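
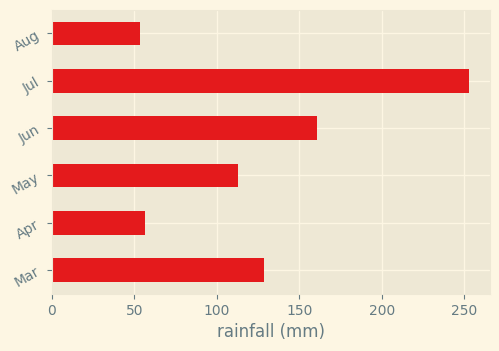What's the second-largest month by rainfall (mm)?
Jun

Top 3: Jul ≈ 250, Jun ≈ 150, Mar ≈ 125.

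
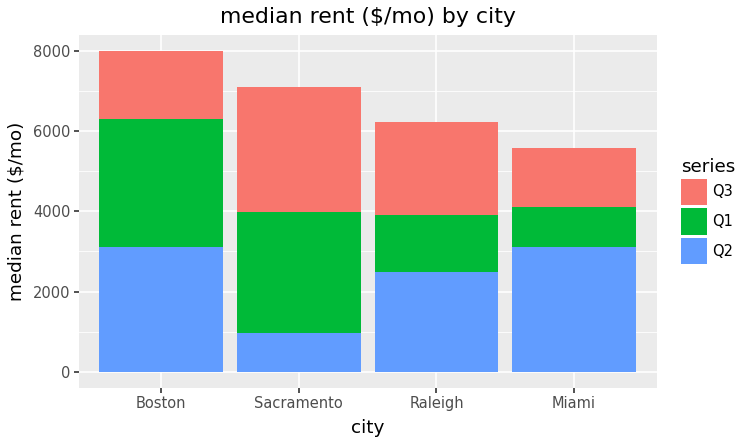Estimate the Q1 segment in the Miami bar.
≈ 1000

Q1 top ≈ 4000, bottom ≈ 3000; segment ≈ 1000.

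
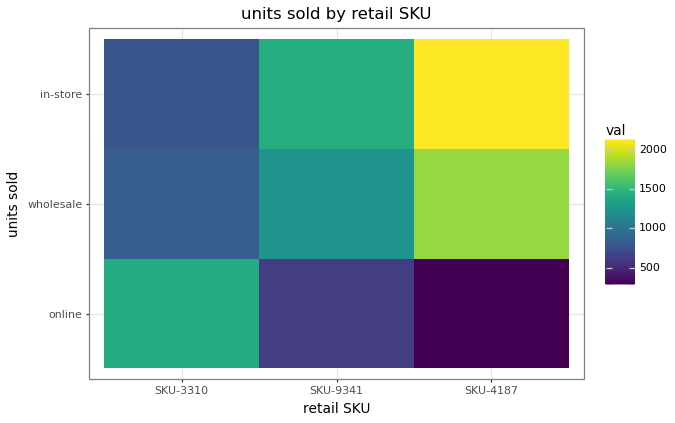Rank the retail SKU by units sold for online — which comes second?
SKU-9341

Top 3 for online: SKU-3310 ≈ 1400, SKU-9341 ≈ 600, SKU-4187 ≈ 200.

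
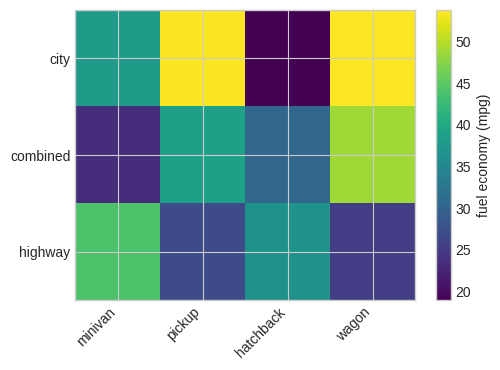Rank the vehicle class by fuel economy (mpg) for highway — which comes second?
hatchback

Top 3 for highway: minivan ≈ 45, hatchback ≈ 35, pickup ≈ 25.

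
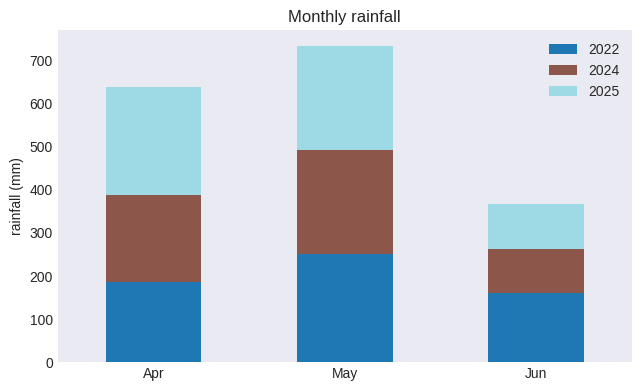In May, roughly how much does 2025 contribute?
2025 top ≈ 700, bottom ≈ 500; segment ≈ 200.

≈ 200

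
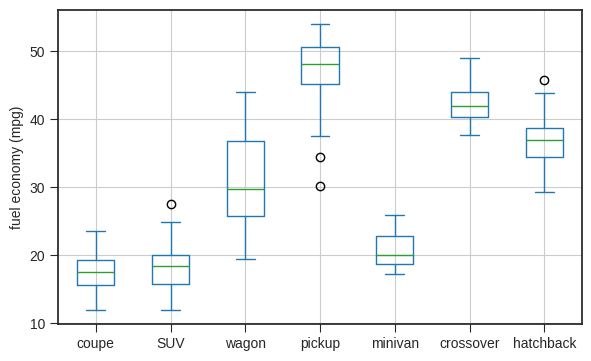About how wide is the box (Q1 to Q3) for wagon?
Q3 ≈ 35, Q1 ≈ 25; IQR ≈ 10.

≈ 10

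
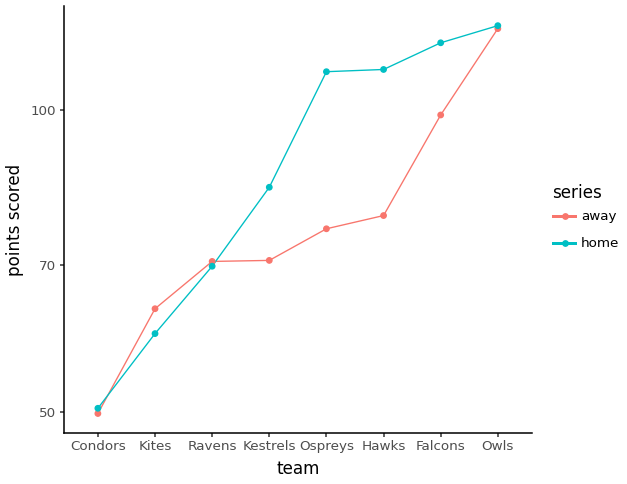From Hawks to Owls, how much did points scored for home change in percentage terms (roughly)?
≈ +9.1%

Hawks ≈ 110, Owls ≈ 120; (120 − 110) / 110 ≈ +9.1%.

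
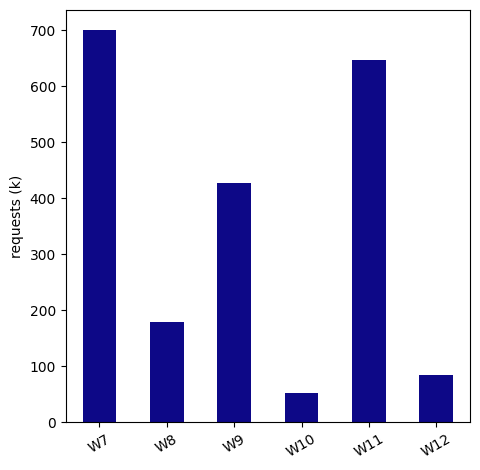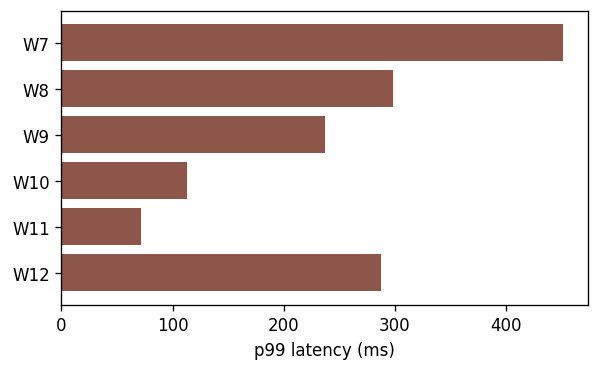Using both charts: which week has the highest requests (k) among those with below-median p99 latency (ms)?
Chart 2 median p99 latency (ms) ≈ 250; below-median weeks: W9, W10, W11. Among those, W11 has the highest requests (k) (≈ 600).

W11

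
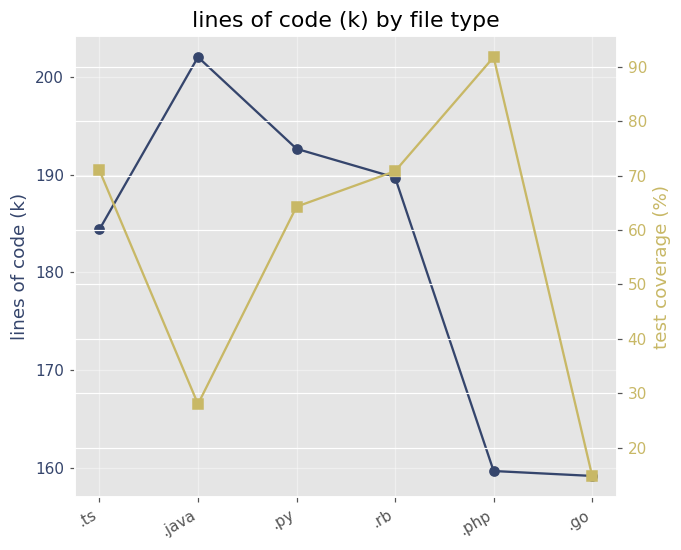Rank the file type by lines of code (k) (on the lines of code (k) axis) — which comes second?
Top 3 (on the lines of code (k) axis): .java ≈ 200, .py ≈ 195, .rb ≈ 190.

.py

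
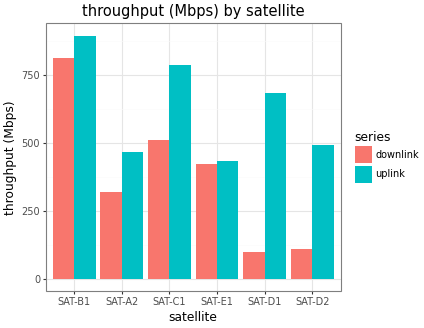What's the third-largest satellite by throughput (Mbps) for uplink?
Top 4 for uplink: SAT-B1 ≈ 900, SAT-C1 ≈ 800, SAT-D1 ≈ 700, SAT-D2 ≈ 500.

SAT-D1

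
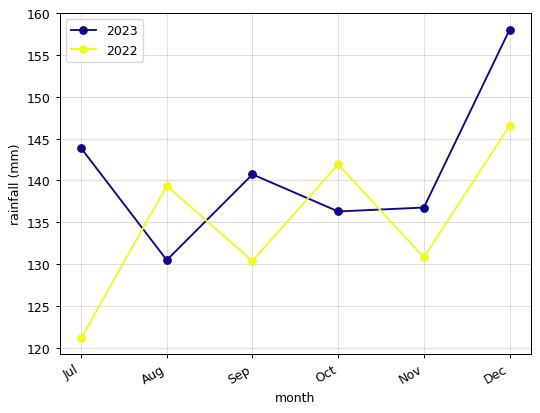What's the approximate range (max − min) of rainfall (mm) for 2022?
Max Dec ≈ 145, min Jul ≈ 120; range ≈ 25.

≈ 25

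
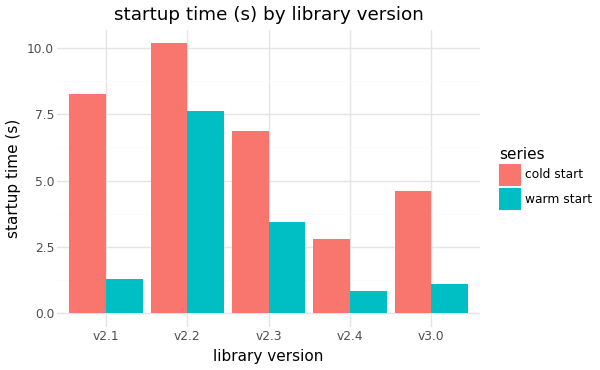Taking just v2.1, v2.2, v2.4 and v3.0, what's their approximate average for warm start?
≈ 3

(1 + 8 + 1 + 1) / 4 ≈ 3.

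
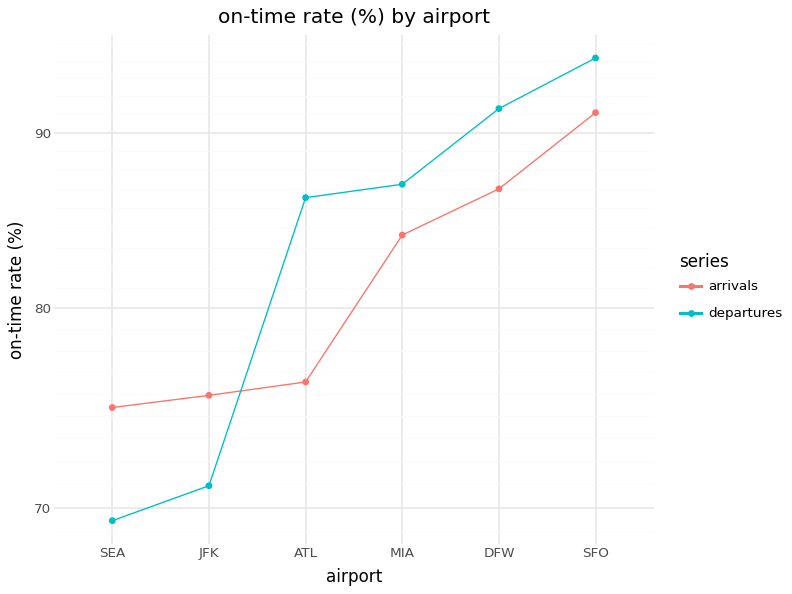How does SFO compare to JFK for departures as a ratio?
SFO ≈ 95, JFK ≈ 70; 95/70 ≈ 1.36.

≈ 1.36×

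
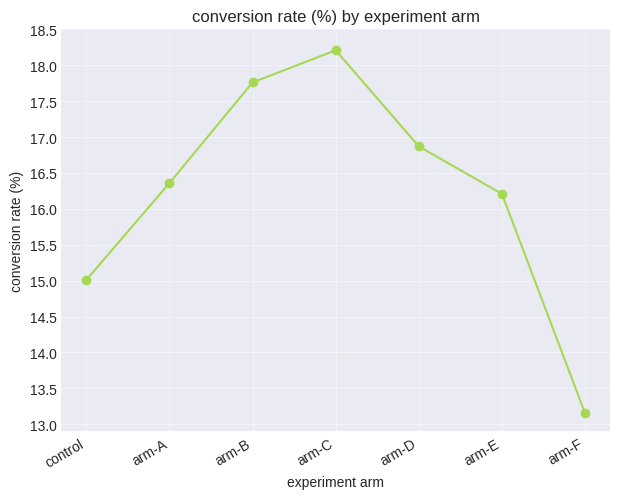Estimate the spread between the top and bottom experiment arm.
≈ 5.0

Max arm-C ≈ 18.0, min arm-F ≈ 13.0; range ≈ 5.0.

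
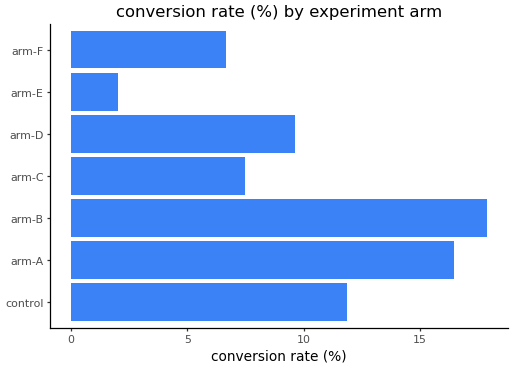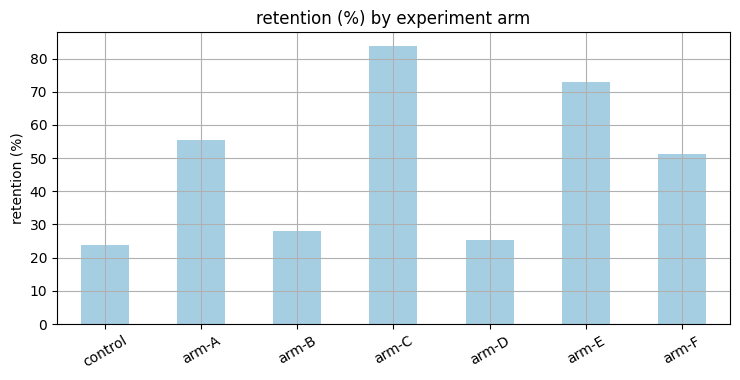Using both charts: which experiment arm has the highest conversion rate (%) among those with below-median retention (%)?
Chart 2 median retention (%) ≈ 50; below-median experiment arms: control, arm-B, arm-D. Among those, arm-B has the highest conversion rate (%) (≈ 18).

arm-B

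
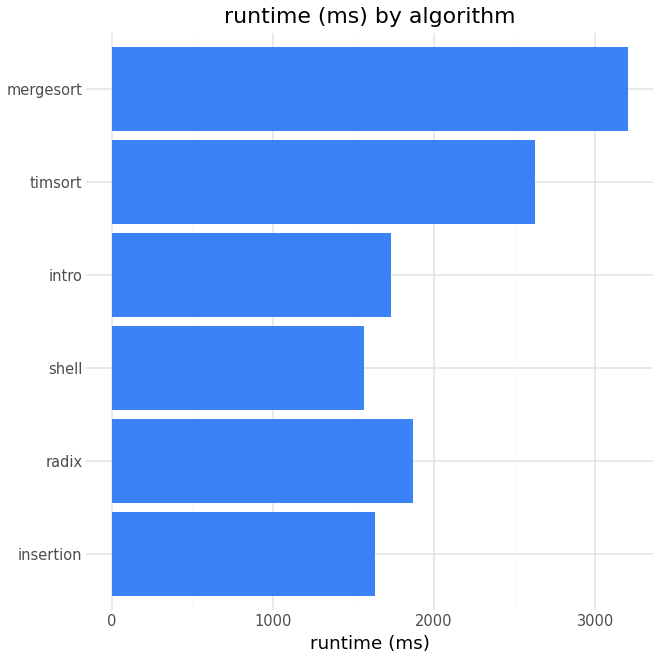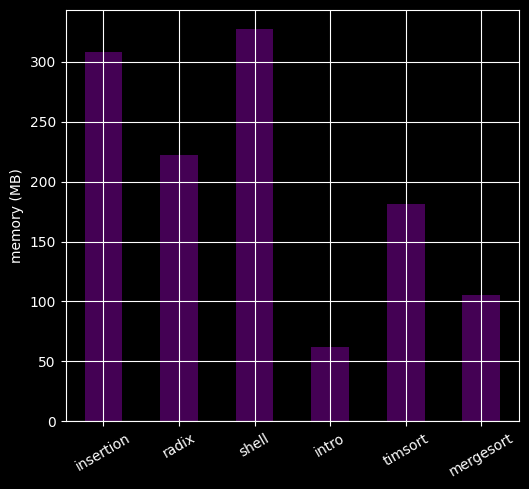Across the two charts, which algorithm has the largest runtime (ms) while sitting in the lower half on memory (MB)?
Chart 2 median memory (MB) ≈ 200; below-median algorithms: intro, timsort, mergesort. Among those, mergesort has the highest runtime (ms) (≈ 3000).

mergesort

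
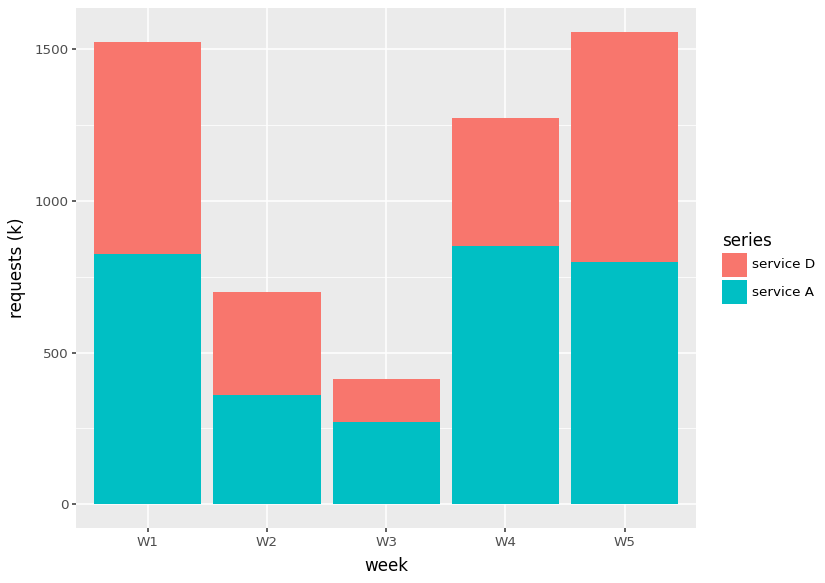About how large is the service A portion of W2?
service A top ≈ 400, bottom ≈ 0; segment ≈ 400.

≈ 400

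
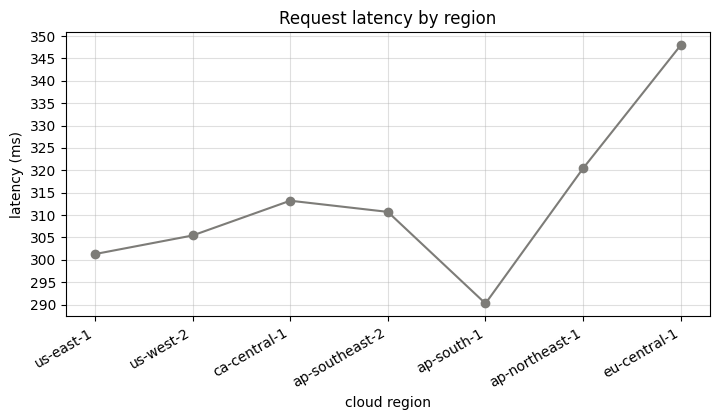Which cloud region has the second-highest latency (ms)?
ap-northeast-1

Top 3: eu-central-1 ≈ 350, ap-northeast-1 ≈ 320, ca-central-1 ≈ 315.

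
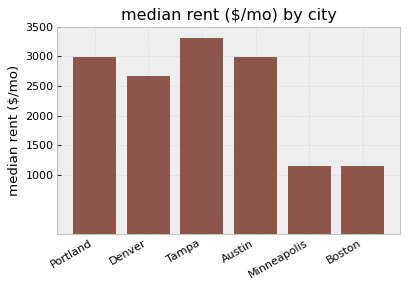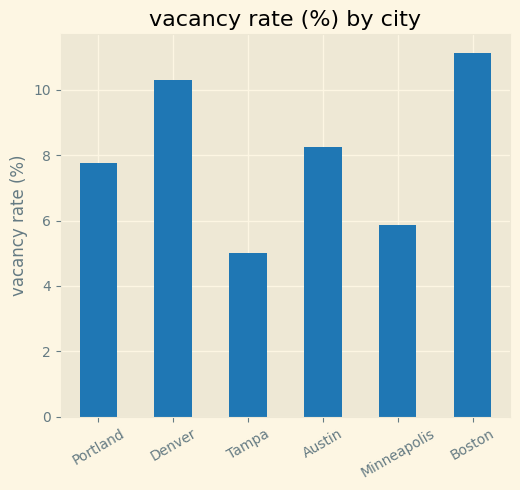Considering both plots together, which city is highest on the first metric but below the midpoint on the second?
Tampa

Chart 2 median vacancy rate (%) ≈ 8; below-median cities: Portland, Tampa, Minneapolis. Among those, Tampa has the highest median rent ($/mo) (≈ 3500).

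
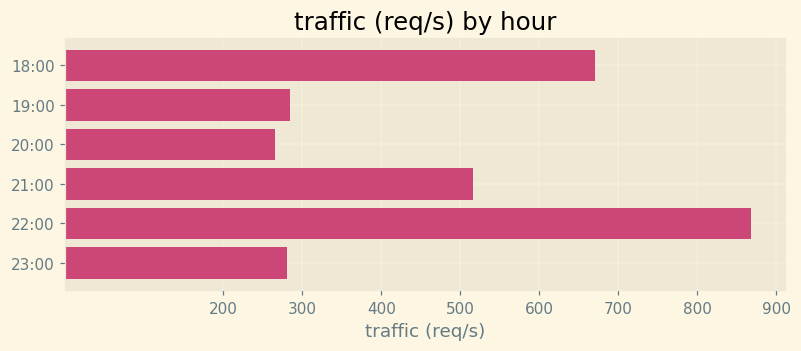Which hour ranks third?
Top 4: 22:00 ≈ 900, 18:00 ≈ 700, 21:00 ≈ 500, 19:00 ≈ 300.

21:00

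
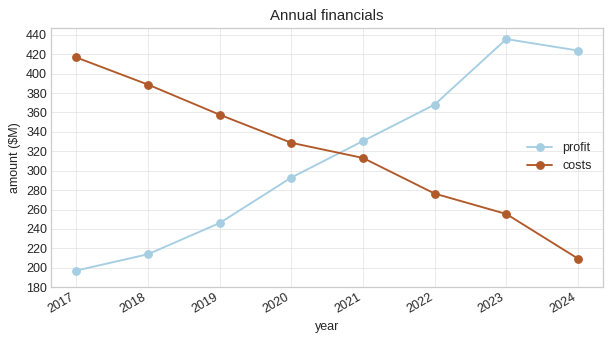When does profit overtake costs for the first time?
2020: profit ≈ 300 vs costs ≈ 320 (not yet); 2021: profit ≈ 340 vs costs ≈ 320 (first crossover).

2021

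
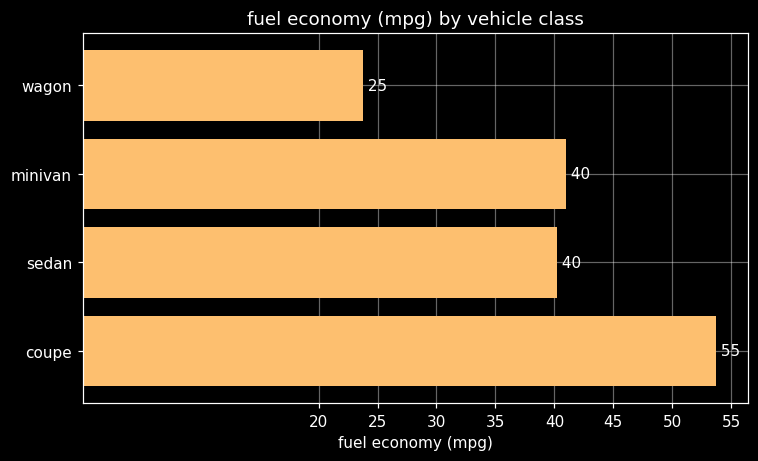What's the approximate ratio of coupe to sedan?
≈ 1.38×

coupe ≈ 55, sedan ≈ 40; 55/40 ≈ 1.38.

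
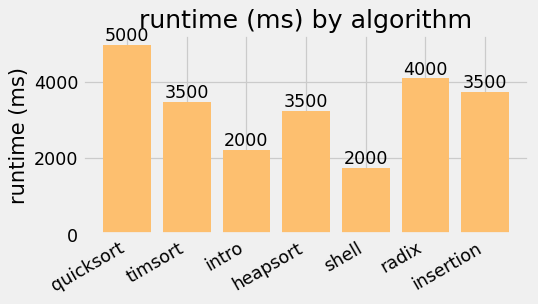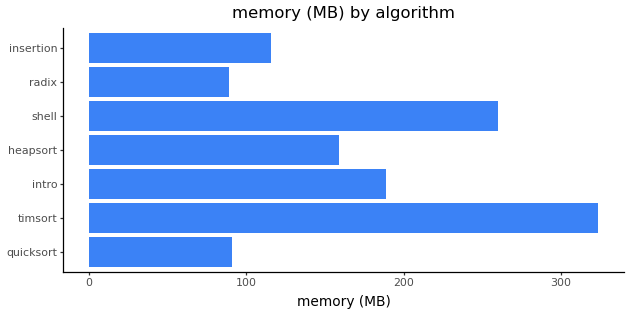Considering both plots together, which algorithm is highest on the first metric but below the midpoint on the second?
Chart 2 median memory (MB) ≈ 150; below-median algorithms: quicksort, radix, insertion. Among those, quicksort has the highest runtime (ms) (≈ 5000).

quicksort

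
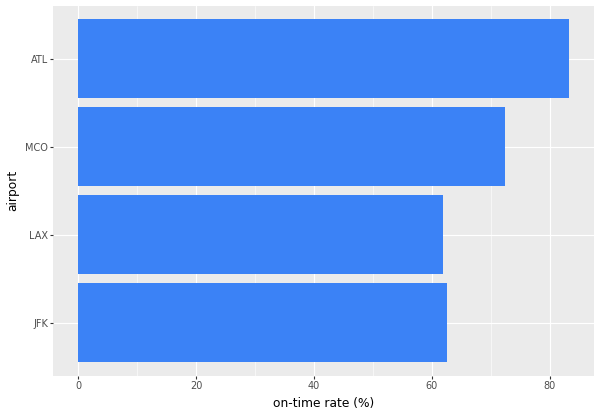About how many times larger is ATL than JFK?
≈ 1.33×

ATL ≈ 80, JFK ≈ 60; 80/60 ≈ 1.33.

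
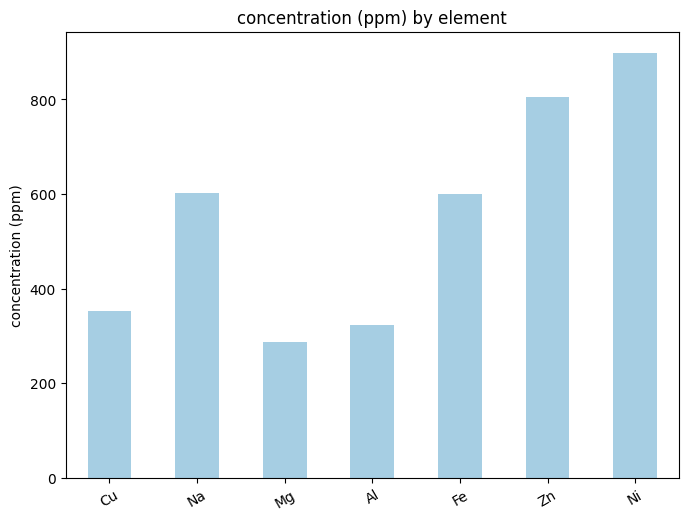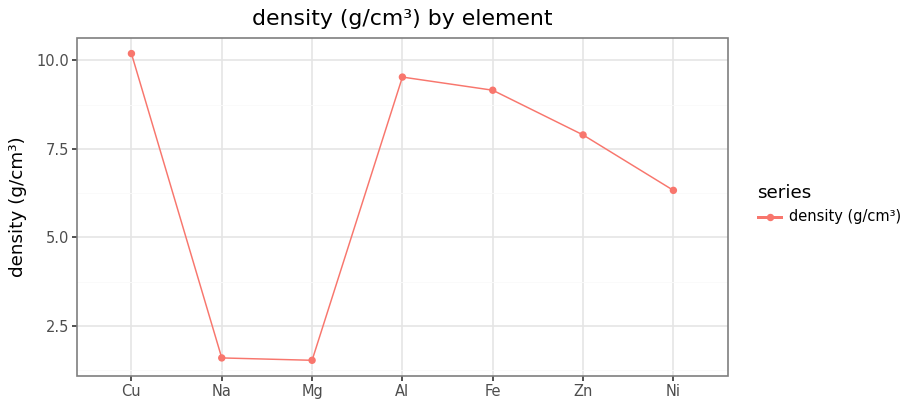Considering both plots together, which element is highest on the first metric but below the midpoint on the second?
Chart 2 median density (g/cm³) ≈ 8; below-median elements: Na, Mg, Ni. Among those, Ni has the highest concentration (ppm) (≈ 900).

Ni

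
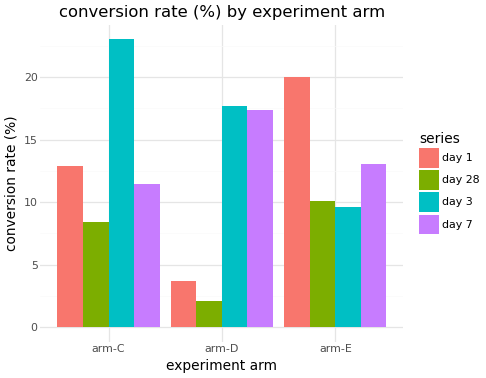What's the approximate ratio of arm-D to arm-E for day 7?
≈ 1.29×

arm-D ≈ 18, arm-E ≈ 14; 18/14 ≈ 1.29.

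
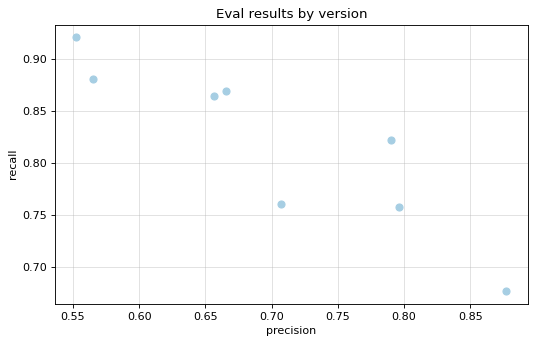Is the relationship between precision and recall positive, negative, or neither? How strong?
negative, strong

Points are negatively correlated; strong (|r| ≈ 0.9).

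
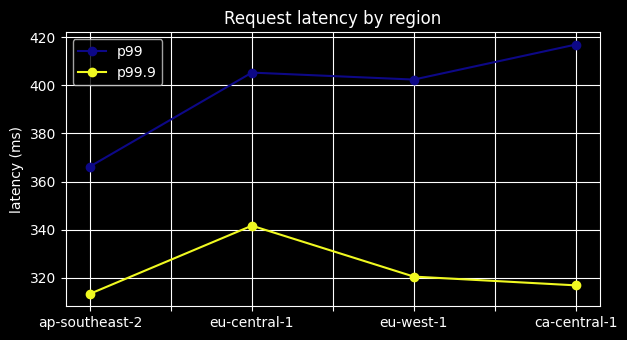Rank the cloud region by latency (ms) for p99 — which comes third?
Top 4 for p99: ca-central-1 ≈ 420, eu-central-1 ≈ 410, eu-west-1 ≈ 400, ap-southeast-2 ≈ 370.

eu-west-1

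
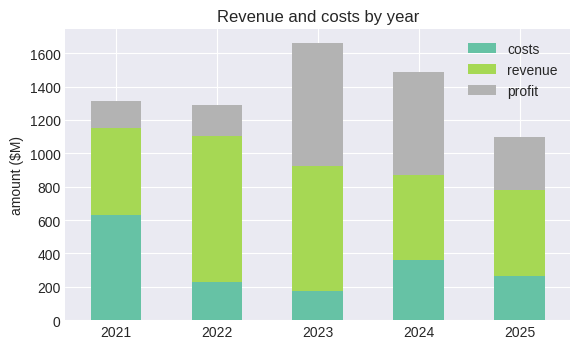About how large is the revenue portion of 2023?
revenue top ≈ 1000, bottom ≈ 200; segment ≈ 800.

≈ 800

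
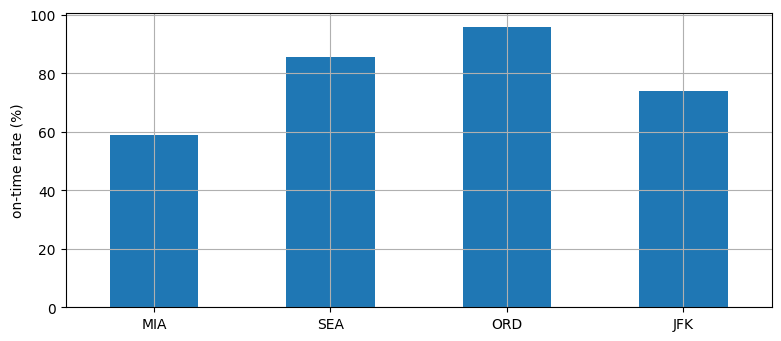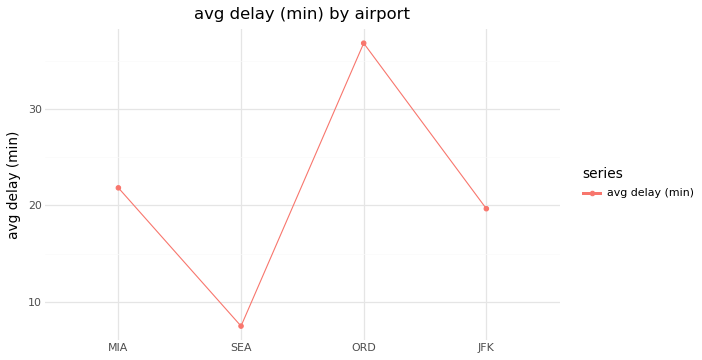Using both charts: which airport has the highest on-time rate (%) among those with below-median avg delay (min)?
Chart 2 median avg delay (min) ≈ 20; below-median airports: SEA, JFK. Among those, SEA has the highest on-time rate (%) (≈ 90).

SEA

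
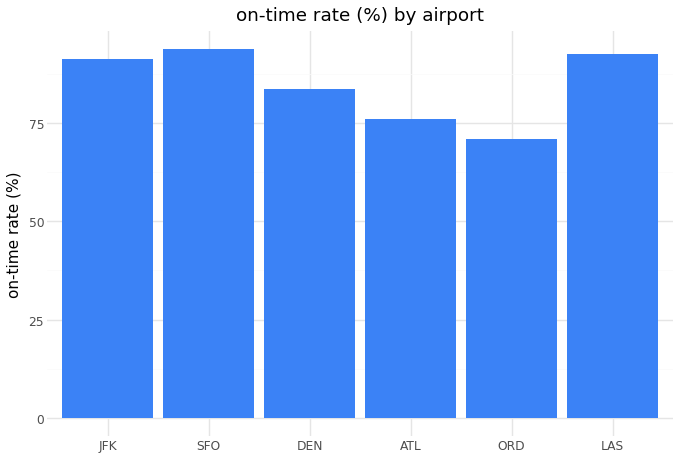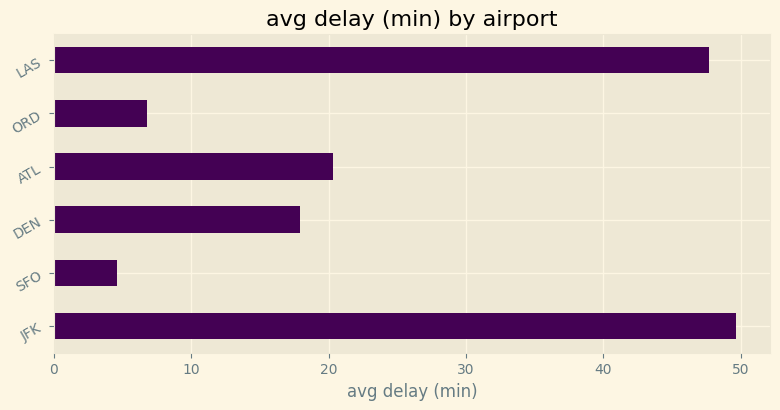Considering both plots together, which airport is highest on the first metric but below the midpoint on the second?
Chart 2 median avg delay (min) ≈ 20; below-median airports: SFO, DEN, ORD. Among those, SFO has the highest on-time rate (%) (≈ 90).

SFO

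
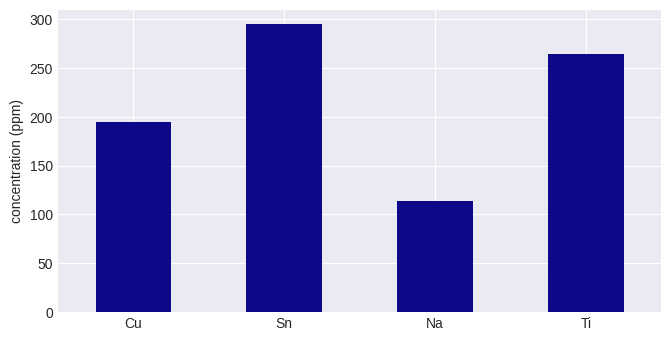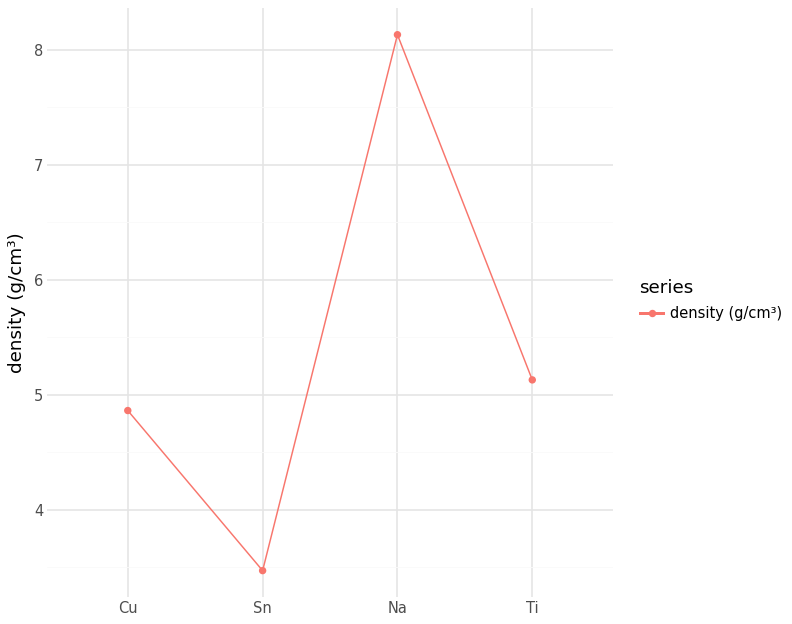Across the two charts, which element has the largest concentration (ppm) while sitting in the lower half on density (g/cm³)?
Sn

Chart 2 median density (g/cm³) ≈ 5; below-median elements: Cu, Sn. Among those, Sn has the highest concentration (ppm) (≈ 300).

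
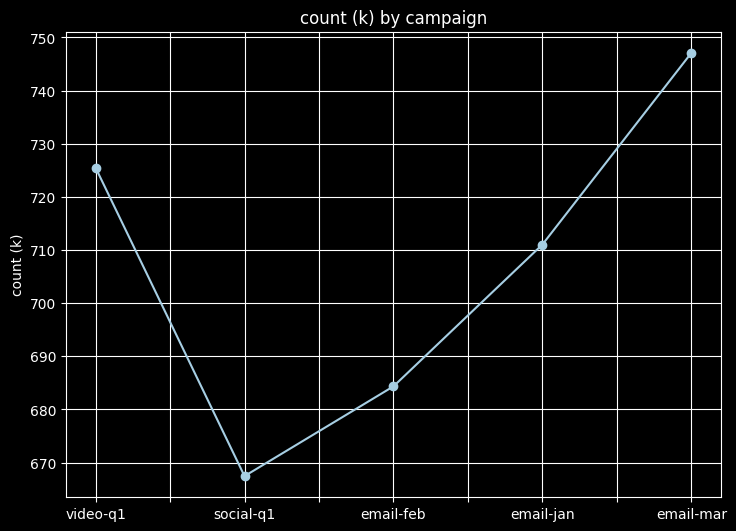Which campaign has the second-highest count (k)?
Top 3: email-mar ≈ 750, video-q1 ≈ 730, email-jan ≈ 710.

video-q1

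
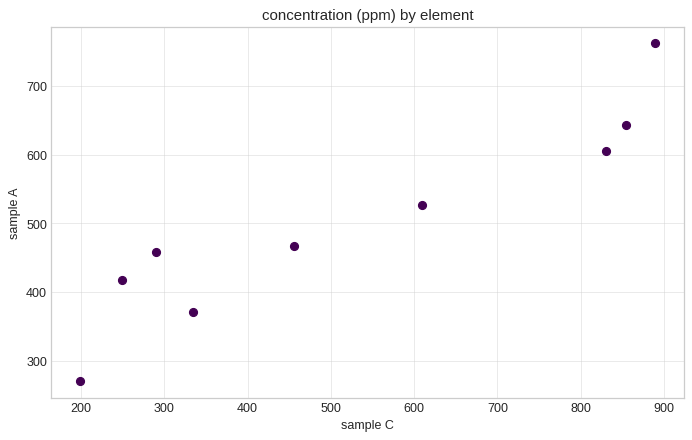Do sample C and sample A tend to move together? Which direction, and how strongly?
Points are positively correlated; strong (|r| ≈ 0.9).

positive, strong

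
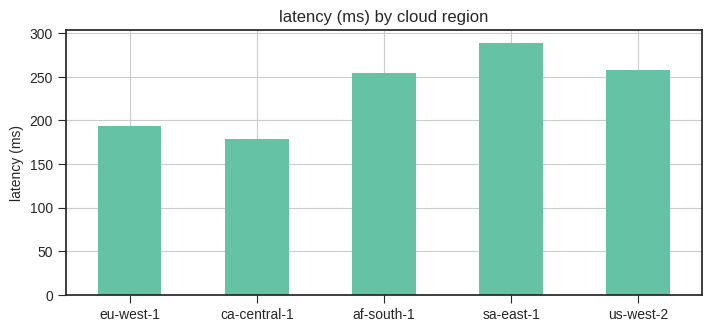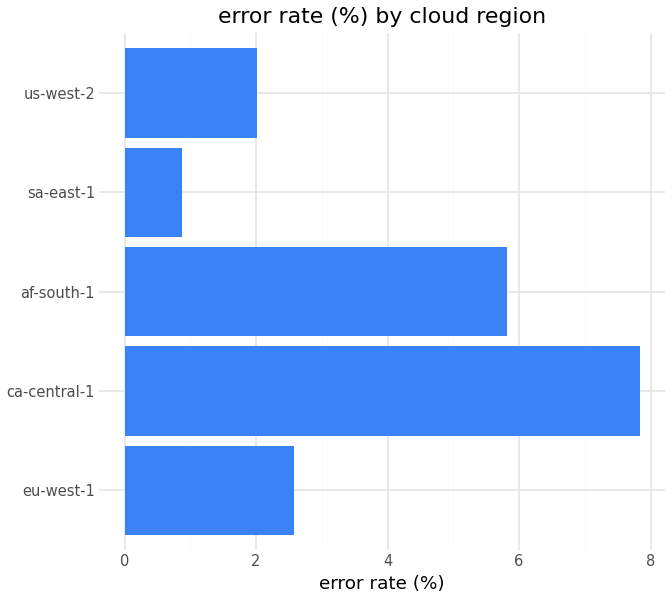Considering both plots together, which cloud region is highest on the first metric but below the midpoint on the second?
sa-east-1

Chart 2 median error rate (%) ≈ 3; below-median cloud regions: sa-east-1, us-west-2. Among those, sa-east-1 has the highest latency (ms) (≈ 300).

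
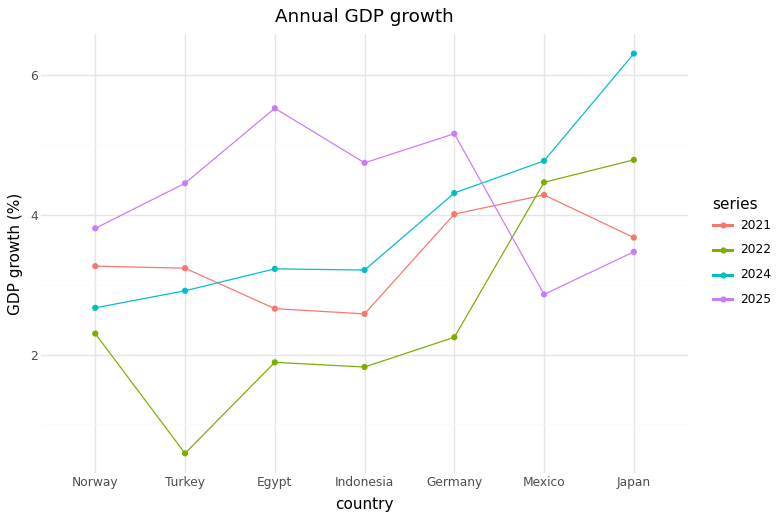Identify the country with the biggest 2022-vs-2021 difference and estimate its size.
Turkey: 2022 ≈ 0.5, 2021 ≈ 3.0 → gap ≈ 2.5. Next-largest (Germany) is only ≈ 2.0.

Turkey, ≈ 2.5 %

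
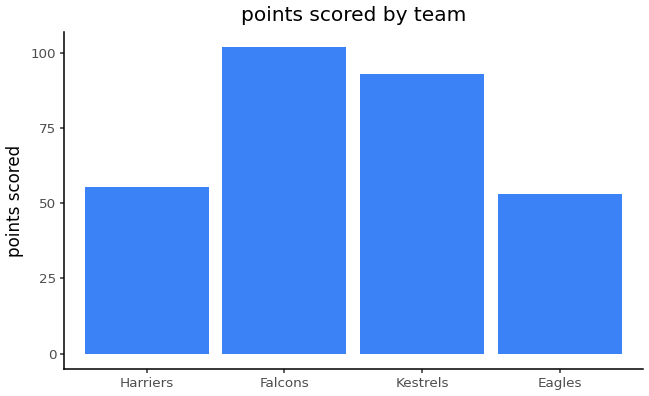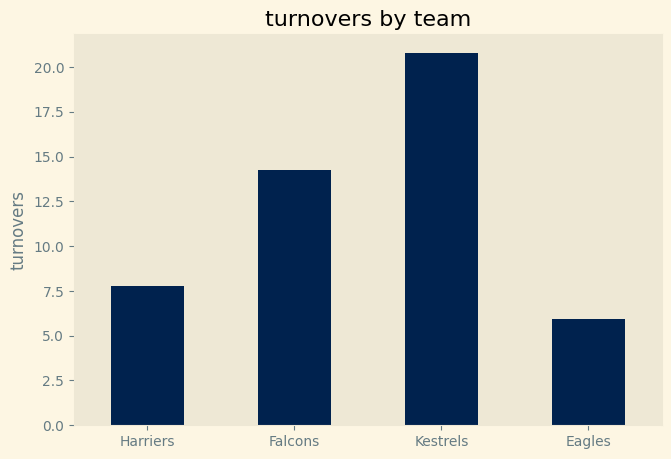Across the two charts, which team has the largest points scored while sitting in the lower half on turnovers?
Harriers

Chart 2 median turnovers ≈ 12; below-median teams: Harriers, Eagles. Among those, Harriers has the highest points scored (≈ 60).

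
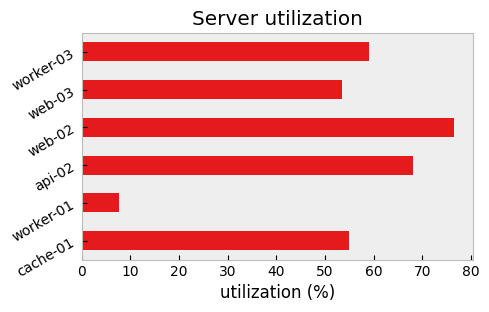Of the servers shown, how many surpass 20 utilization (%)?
Above 20: cache-01, api-02, web-02, web-03, worker-03.

5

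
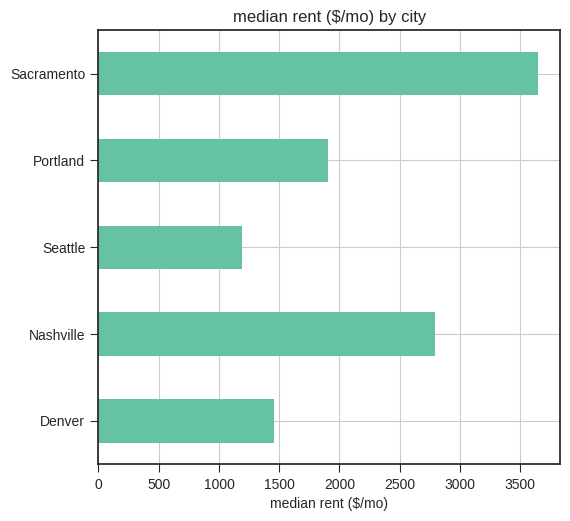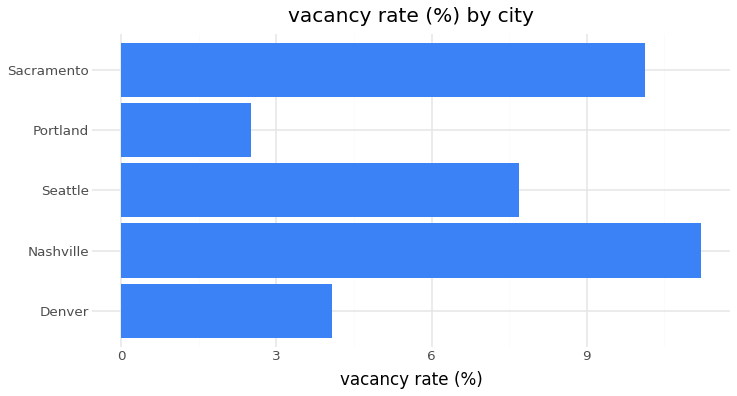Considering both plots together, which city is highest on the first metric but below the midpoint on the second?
Portland

Chart 2 median vacancy rate (%) ≈ 8; below-median cities: Denver, Portland. Among those, Portland has the highest median rent ($/mo) (≈ 2000).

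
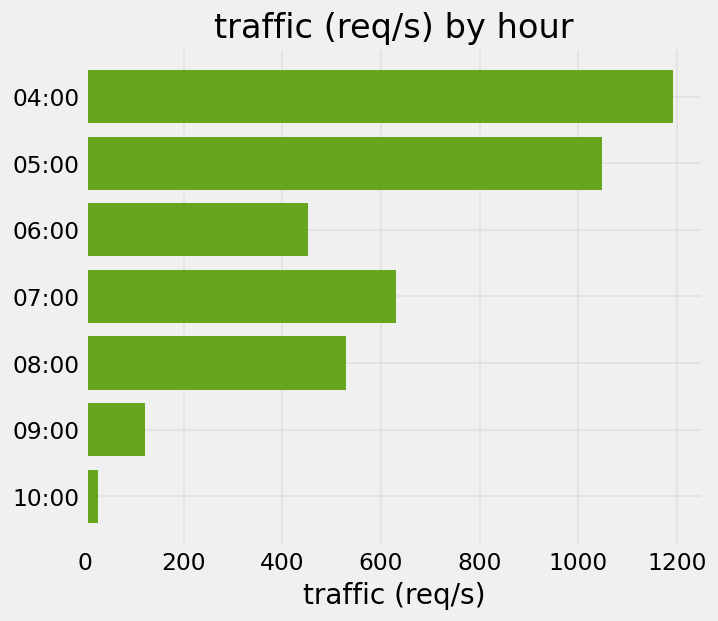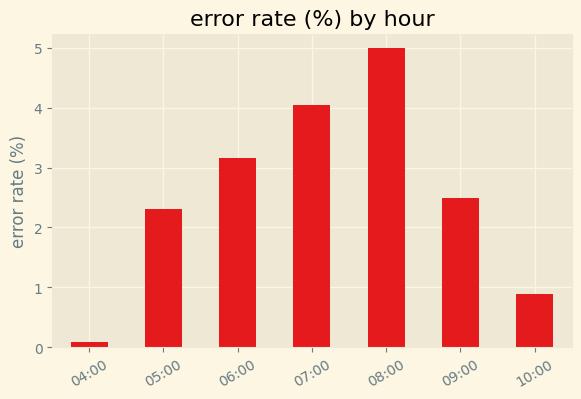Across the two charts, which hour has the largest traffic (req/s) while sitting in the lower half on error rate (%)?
Chart 2 median error rate (%) ≈ 2.5; below-median hours: 04:00, 05:00, 10:00. Among those, 04:00 has the highest traffic (req/s) (≈ 1200).

04:00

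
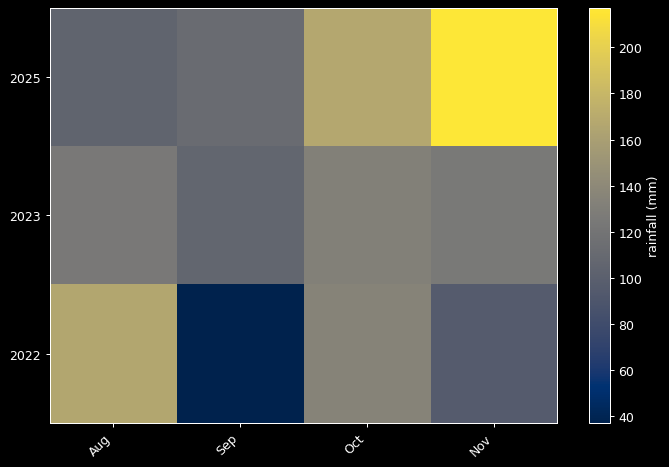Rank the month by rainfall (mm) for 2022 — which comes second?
Top 3 for 2022: Aug ≈ 160, Oct ≈ 140, Nov ≈ 100.

Oct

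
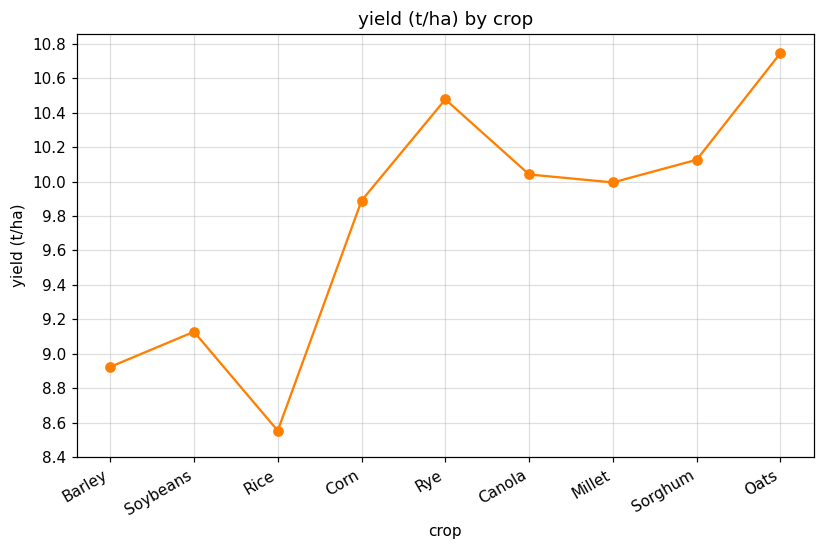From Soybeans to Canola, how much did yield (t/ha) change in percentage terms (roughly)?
Soybeans ≈ 9.2, Canola ≈ 10.0; (10.0 − 9.2) / 9.2 ≈ +8.7%.

≈ +8.7%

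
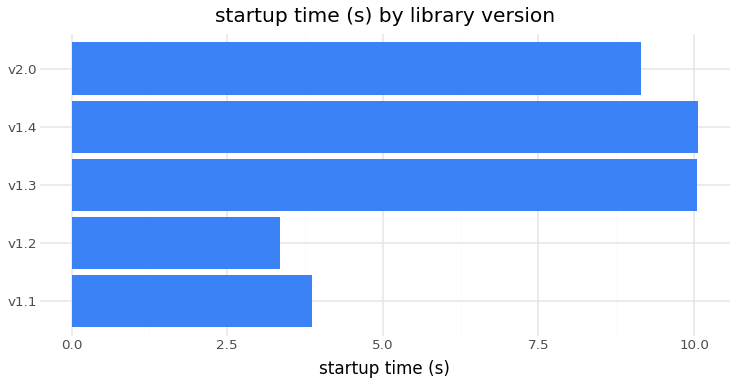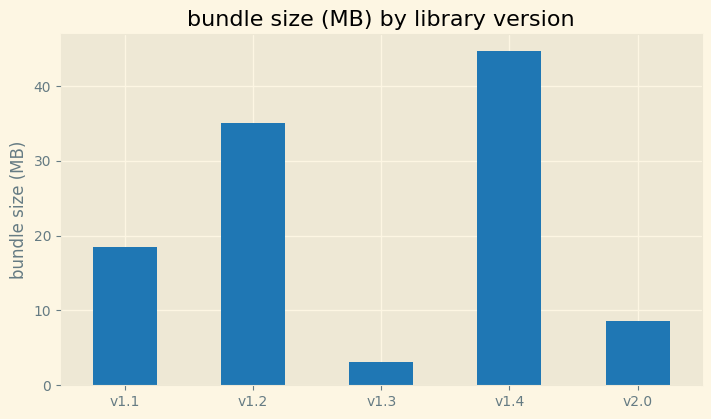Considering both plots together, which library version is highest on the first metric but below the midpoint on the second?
v1.3

Chart 2 median bundle size (MB) ≈ 20; below-median library versions: v1.3, v2.0. Among those, v1.3 has the highest startup time (s) (≈ 10).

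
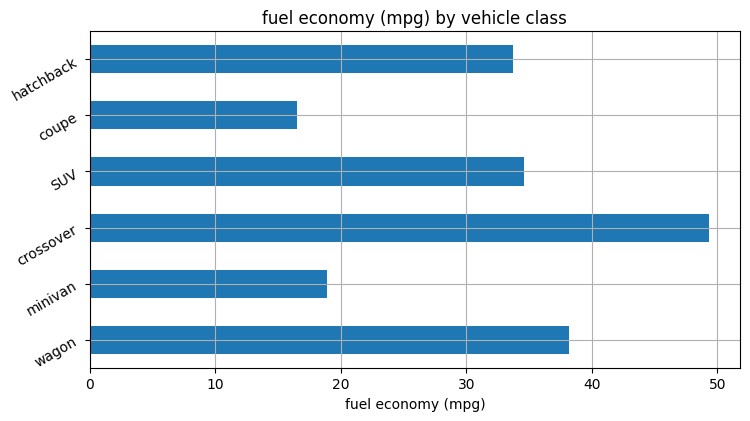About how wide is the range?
≈ 35

Max crossover ≈ 50, min coupe ≈ 15; range ≈ 35.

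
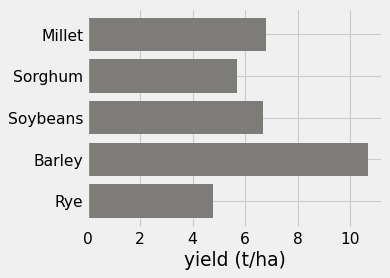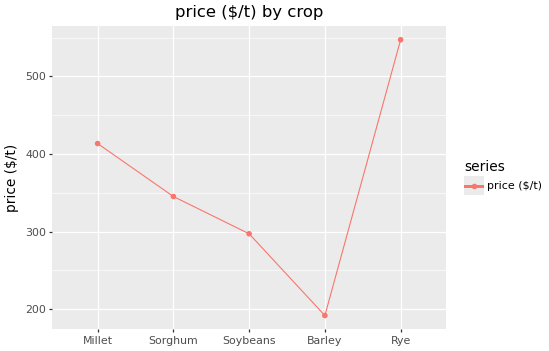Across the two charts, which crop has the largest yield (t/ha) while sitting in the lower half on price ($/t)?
Barley

Chart 2 median price ($/t) ≈ 300; below-median crops: Soybeans, Barley. Among those, Barley has the highest yield (t/ha) (≈ 11).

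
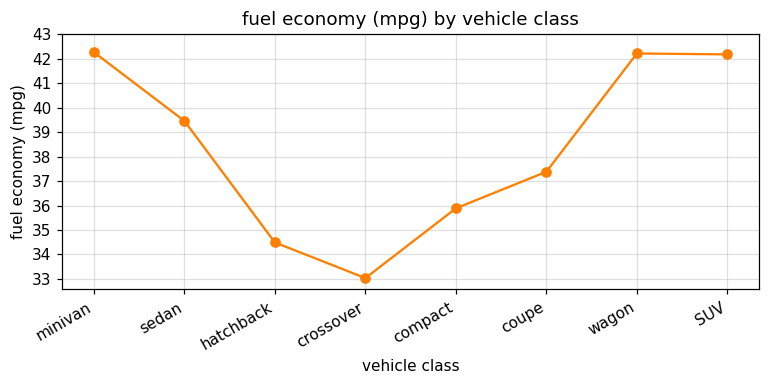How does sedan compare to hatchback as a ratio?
sedan ≈ 39, hatchback ≈ 34; 39/34 ≈ 1.15.

≈ 1.15×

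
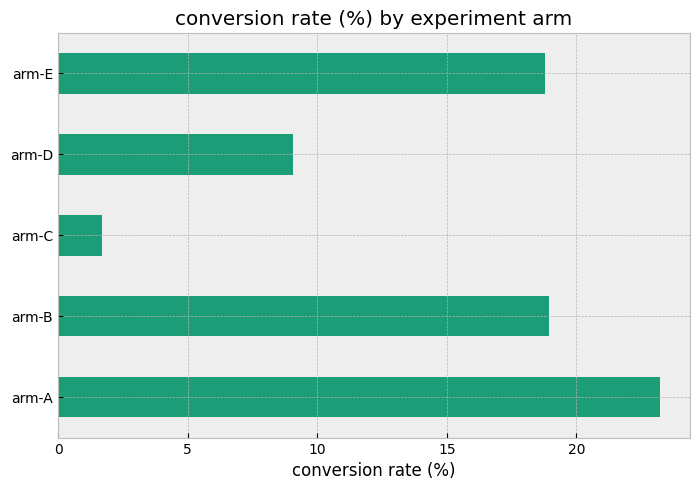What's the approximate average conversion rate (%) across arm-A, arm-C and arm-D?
≈ 12

(24 + 2 + 10) / 3 ≈ 12.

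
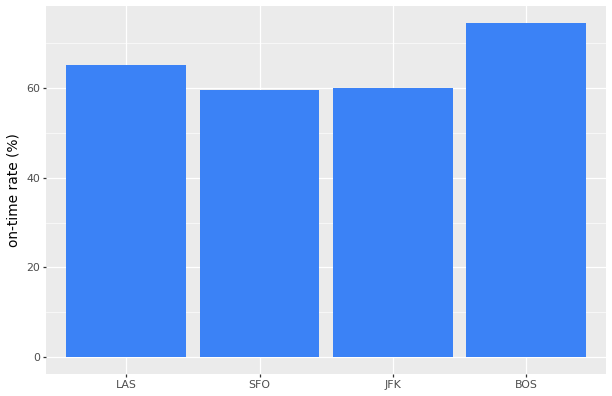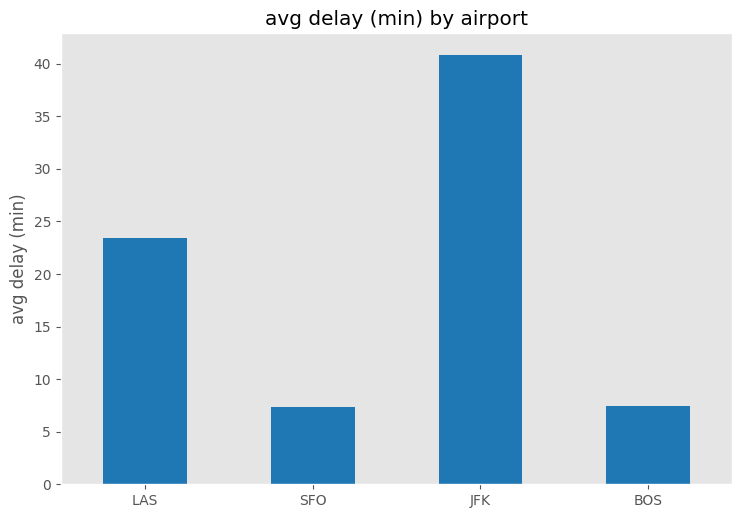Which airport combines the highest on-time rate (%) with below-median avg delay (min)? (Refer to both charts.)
Chart 2 median avg delay (min) ≈ 15; below-median airports: SFO, BOS. Among those, BOS has the highest on-time rate (%) (≈ 70).

BOS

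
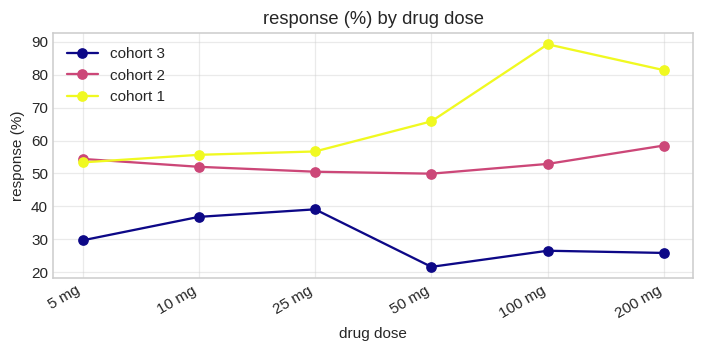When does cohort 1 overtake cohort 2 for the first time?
10 mg

5 mg: cohort 1 ≈ 50 vs cohort 2 ≈ 50 (not yet); 10 mg: cohort 1 ≈ 60 vs cohort 2 ≈ 50 (first crossover).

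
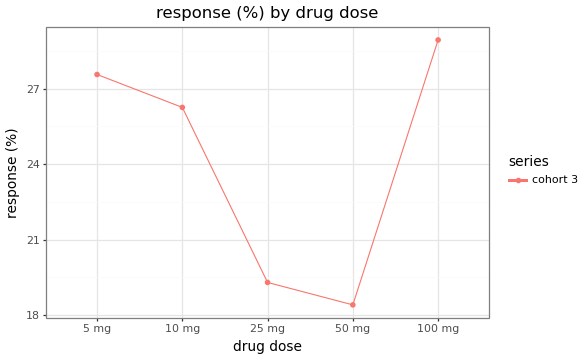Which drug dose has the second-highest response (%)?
5 mg

Top 3: 100 mg ≈ 29, 5 mg ≈ 28, 10 mg ≈ 26.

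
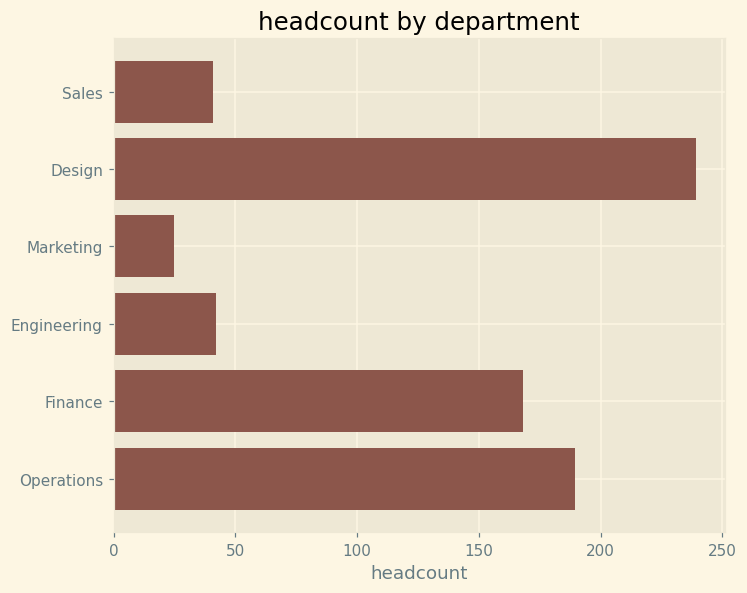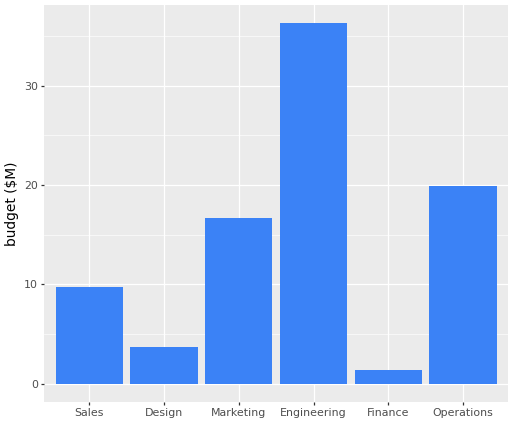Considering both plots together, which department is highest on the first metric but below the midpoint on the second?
Design

Chart 2 median budget ($M) ≈ 15; below-median departments: Sales, Design, Finance. Among those, Design has the highest headcount (≈ 250).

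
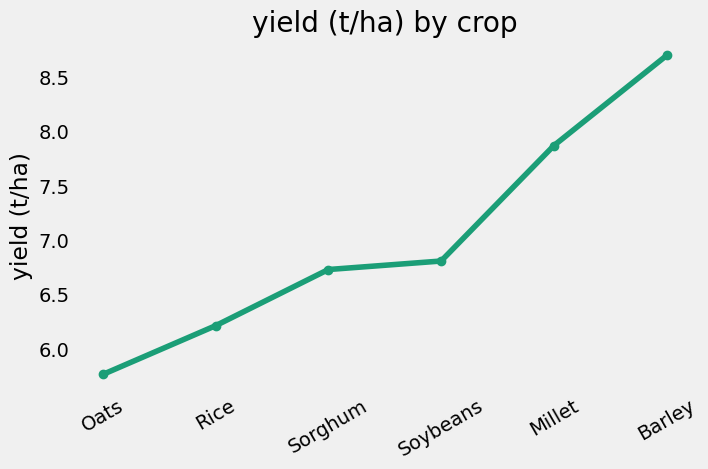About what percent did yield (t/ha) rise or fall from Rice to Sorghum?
≈ +8.3%

Rice ≈ 6.0, Sorghum ≈ 6.5; (6.5 − 6.0) / 6.0 ≈ +8.3%.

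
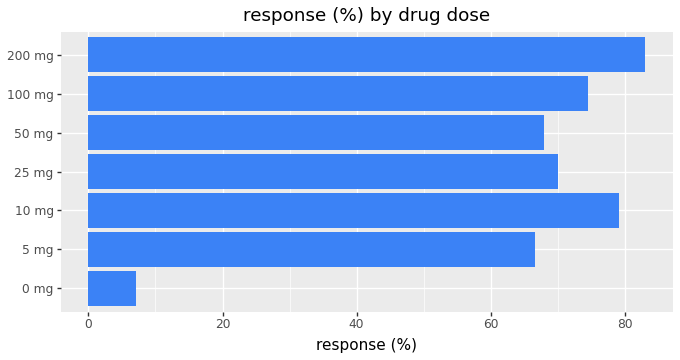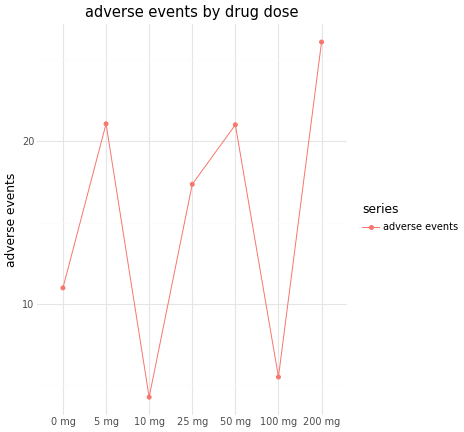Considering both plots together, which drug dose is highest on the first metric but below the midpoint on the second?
10 mg

Chart 2 median adverse events ≈ 15; below-median drug doses: 0 mg, 10 mg, 100 mg. Among those, 10 mg has the highest response (%) (≈ 80).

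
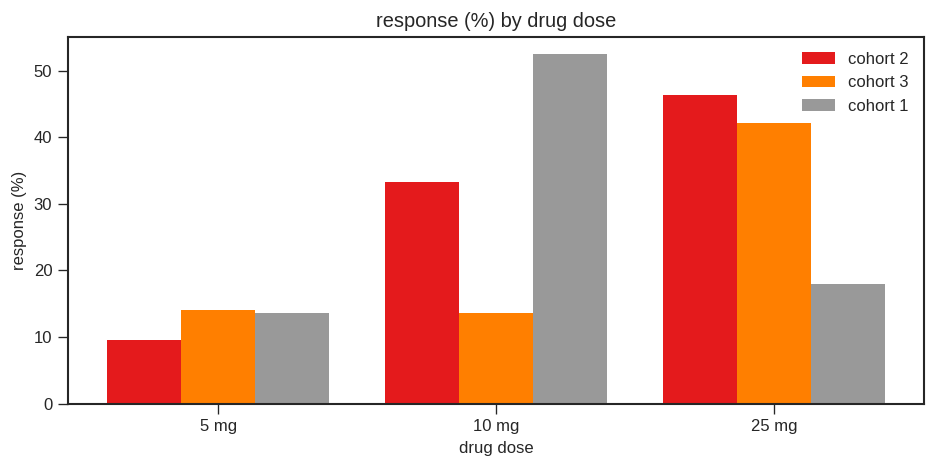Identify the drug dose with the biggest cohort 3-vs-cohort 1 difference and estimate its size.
10 mg: cohort 3 ≈ 15, cohort 1 ≈ 50 → gap ≈ 35. Next-largest (25 mg) is only ≈ 20.

10 mg, ≈ 35 %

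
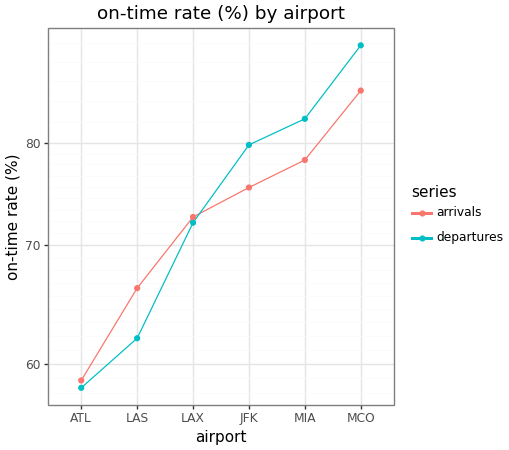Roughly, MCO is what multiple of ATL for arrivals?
≈ 1.42×

MCO ≈ 85, ATL ≈ 60; 85/60 ≈ 1.42.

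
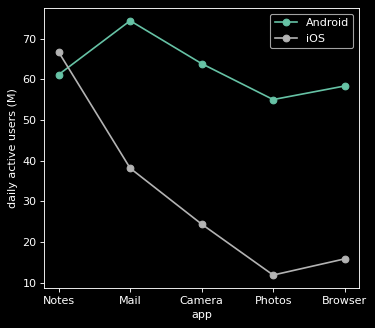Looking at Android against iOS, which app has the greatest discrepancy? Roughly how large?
Photos: Android ≈ 60, iOS ≈ 10 → gap ≈ 50. Next-largest (Browser) is only ≈ 40.

Photos, ≈ 50 M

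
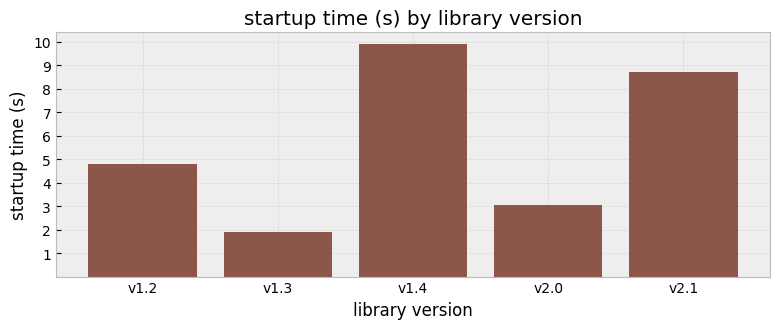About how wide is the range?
Max v1.4 ≈ 10, min v1.3 ≈ 2; range ≈ 8.

≈ 8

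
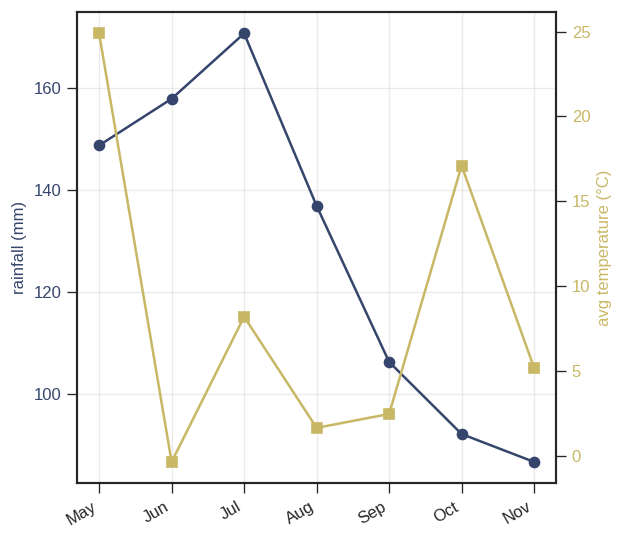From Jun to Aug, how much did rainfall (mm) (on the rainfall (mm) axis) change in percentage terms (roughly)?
≈ -12.5%

Jun ≈ 160, Aug ≈ 140; (140 − 160) / 160 ≈ -12.5%.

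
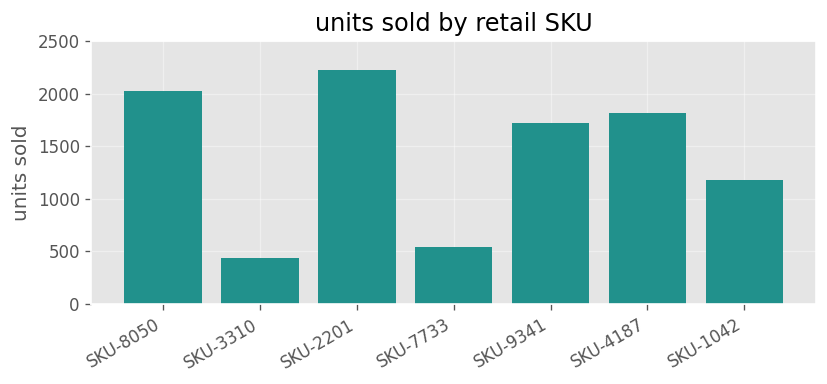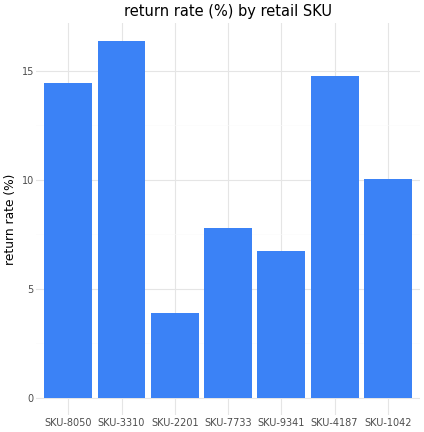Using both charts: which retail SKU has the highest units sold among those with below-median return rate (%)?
Chart 2 median return rate (%) ≈ 10; below-median retail SKUs: SKU-2201, SKU-7733, SKU-9341. Among those, SKU-2201 has the highest units sold (≈ 2000).

SKU-2201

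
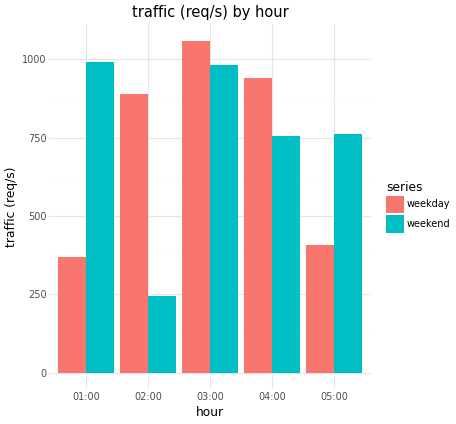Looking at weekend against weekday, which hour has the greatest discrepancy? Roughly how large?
02:00: weekend ≈ 200, weekday ≈ 900 → gap ≈ 700. Next-largest (01:00) is only ≈ 600.

02:00, ≈ 700 req/s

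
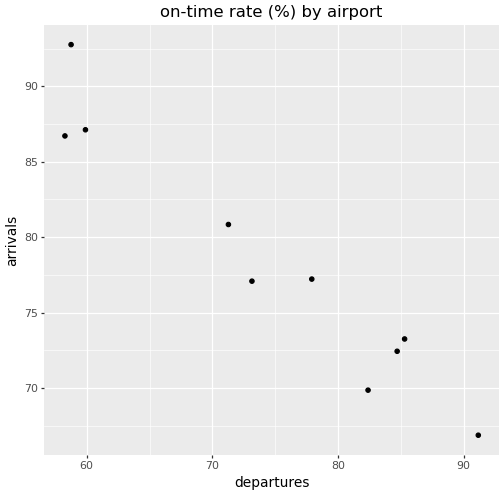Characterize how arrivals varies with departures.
Points are negatively correlated; strong (|r| ≈ 1.0).

negative, strong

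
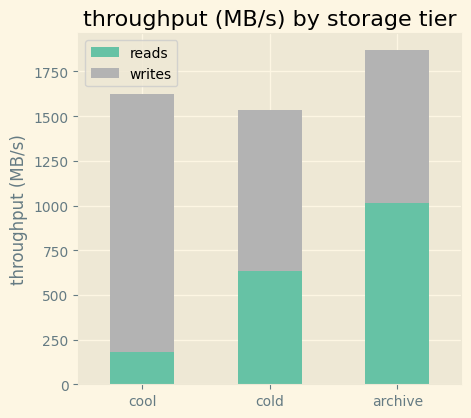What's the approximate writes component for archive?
writes top ≈ 1800, bottom ≈ 1000; segment ≈ 800.

≈ 800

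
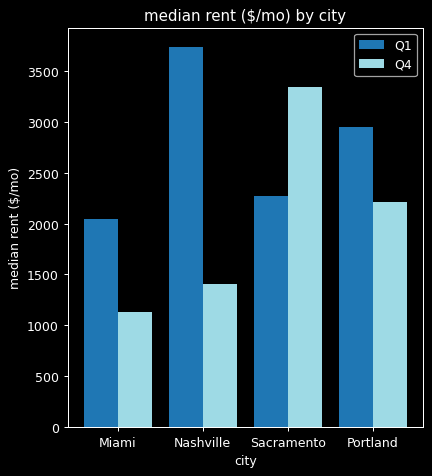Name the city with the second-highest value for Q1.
Top 3 for Q1: Nashville ≈ 3500, Portland ≈ 3000, Sacramento ≈ 2500.

Portland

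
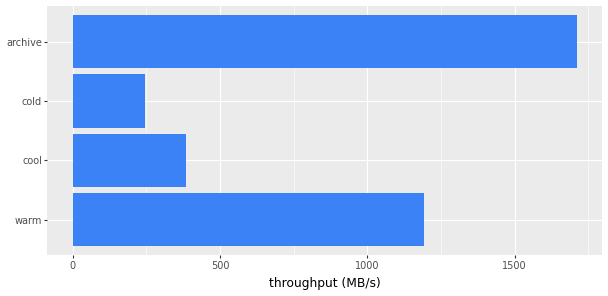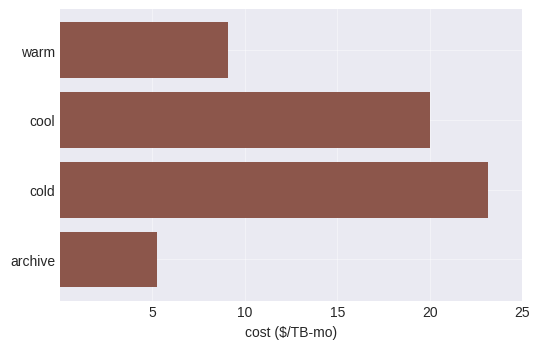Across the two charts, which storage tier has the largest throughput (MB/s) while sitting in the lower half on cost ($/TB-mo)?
Chart 2 median cost ($/TB-mo) ≈ 15; below-median storage tiers: warm, archive. Among those, archive has the highest throughput (MB/s) (≈ 1800).

archive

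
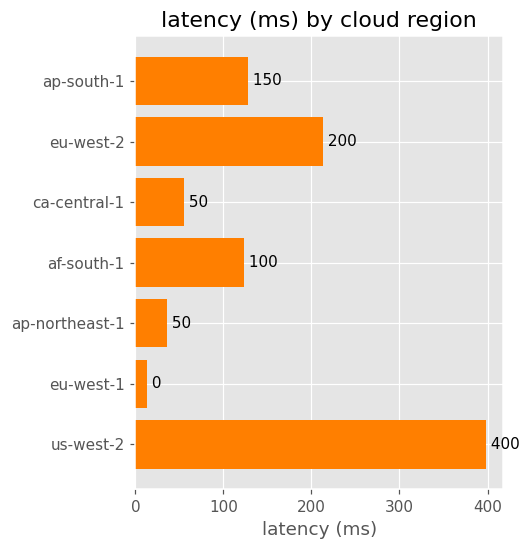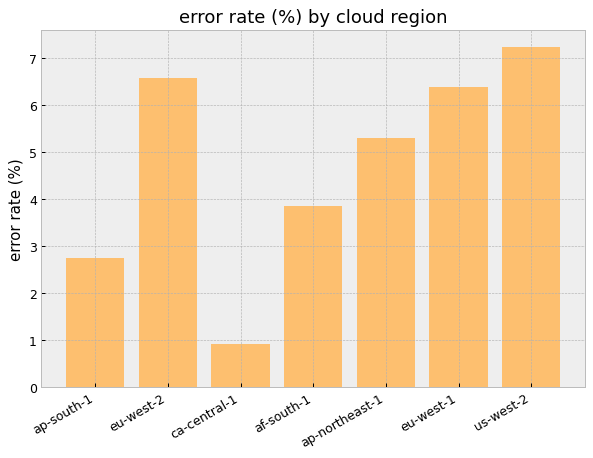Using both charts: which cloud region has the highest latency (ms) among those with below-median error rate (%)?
ap-south-1

Chart 2 median error rate (%) ≈ 5; below-median cloud regions: ap-south-1, ca-central-1, af-south-1. Among those, ap-south-1 has the highest latency (ms) (≈ 150).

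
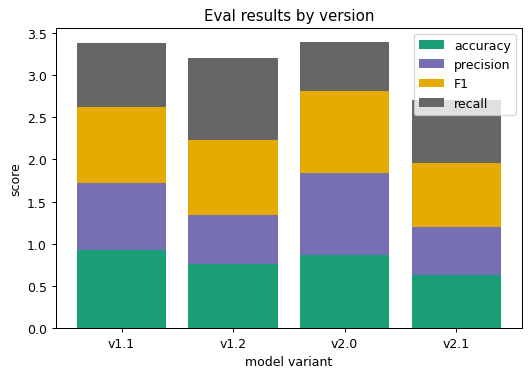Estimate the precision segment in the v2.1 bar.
precision top ≈ 1.0, bottom ≈ 0.5; segment ≈ 0.5.

≈ 0.5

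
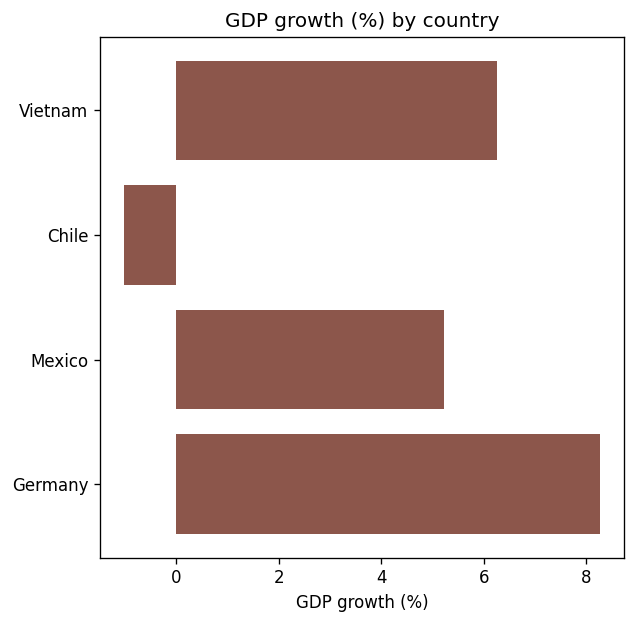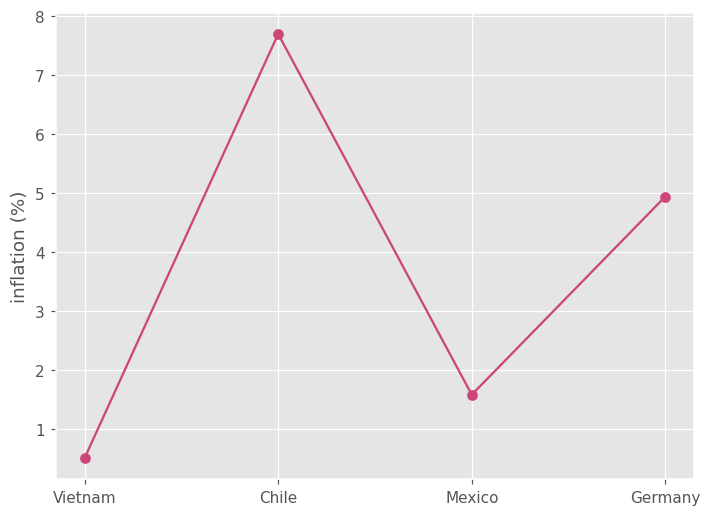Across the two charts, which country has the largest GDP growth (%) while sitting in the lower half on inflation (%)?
Vietnam

Chart 2 median inflation (%) ≈ 3; below-median countries: Vietnam, Mexico. Among those, Vietnam has the highest GDP growth (%) (≈ 6).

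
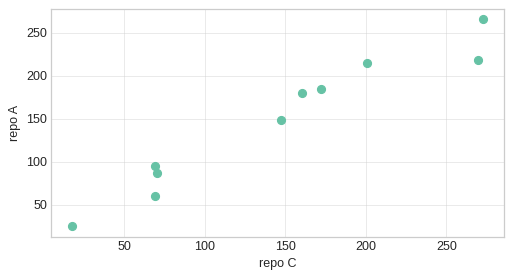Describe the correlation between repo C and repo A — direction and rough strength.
positive, strong

Points are positively correlated; strong (|r| ≈ 1.0).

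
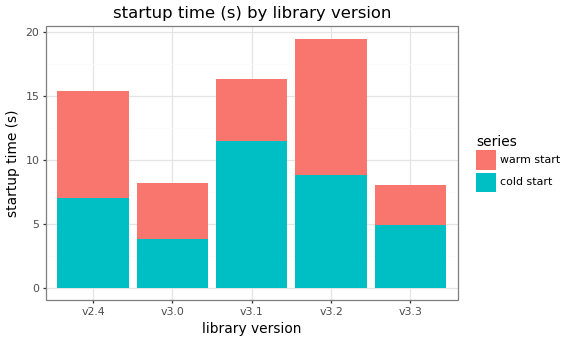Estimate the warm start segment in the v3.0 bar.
≈ 4

warm start top ≈ 8, bottom ≈ 4; segment ≈ 4.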